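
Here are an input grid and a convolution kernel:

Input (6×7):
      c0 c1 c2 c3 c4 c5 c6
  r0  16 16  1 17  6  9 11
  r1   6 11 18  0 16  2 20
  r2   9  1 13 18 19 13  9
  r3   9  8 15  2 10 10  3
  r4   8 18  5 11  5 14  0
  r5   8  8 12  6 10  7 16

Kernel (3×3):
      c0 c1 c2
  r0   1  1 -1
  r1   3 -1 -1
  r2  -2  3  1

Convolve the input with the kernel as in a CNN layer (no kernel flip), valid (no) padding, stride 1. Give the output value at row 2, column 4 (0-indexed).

The receptive field on the input at this output position is [19 13 9 / 10 10 3 / 5 14 0]. Elementwise product with the kernel and sum: 19·1 + 13·1 + 9·-1 + 10·3 + 10·-1 + 3·-1 + 5·-2 + 14·3 + 0·1.

72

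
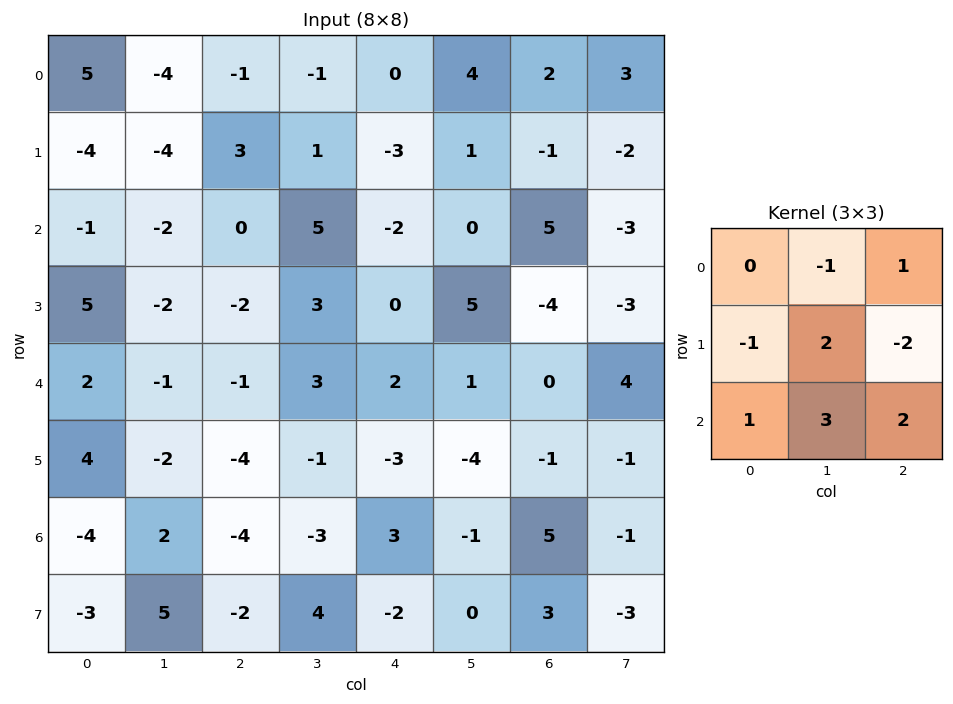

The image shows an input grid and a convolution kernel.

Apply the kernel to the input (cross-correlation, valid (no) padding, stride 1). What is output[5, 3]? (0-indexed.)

The receptive field on the input at this output position is [-1 -3 -4 / -3 3 -1 / 4 -2 0]. Elementwise product with the kernel and sum: -3·-1 + -4·1 + -3·-1 + 3·2 + -1·-2 + 4·1 + -2·3 + 0·2.

8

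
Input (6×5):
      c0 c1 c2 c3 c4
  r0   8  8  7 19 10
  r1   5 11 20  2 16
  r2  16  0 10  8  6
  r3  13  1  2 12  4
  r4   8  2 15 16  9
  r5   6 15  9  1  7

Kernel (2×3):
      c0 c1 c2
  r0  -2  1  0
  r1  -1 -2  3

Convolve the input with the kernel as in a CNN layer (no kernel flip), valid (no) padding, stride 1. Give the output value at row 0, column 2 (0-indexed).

29

The receptive field on the input at this output position is [7 19 10 / 20 2 16]. Elementwise product with the kernel and sum: 7·-2 + 19·1 + 20·-1 + 2·-2 + 16·3.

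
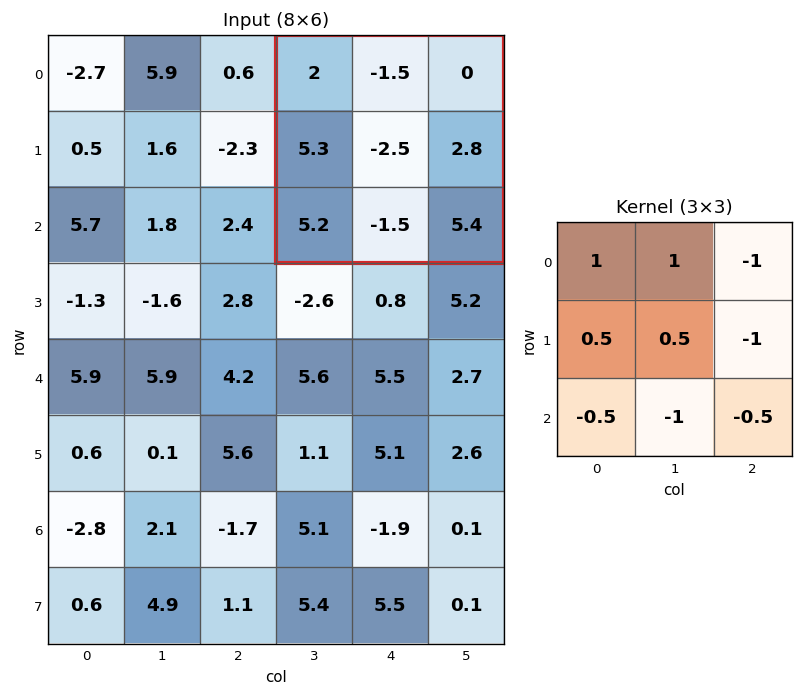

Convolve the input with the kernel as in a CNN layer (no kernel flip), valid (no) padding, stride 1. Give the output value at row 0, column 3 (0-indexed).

The receptive field on the input at this output position is [2 -1.5 0 / 5.3 -2.5 2.8 / 5.2 -1.5 5.4]. Elementwise product with the kernel and sum: 2·1 + -1.5·1 + 0·-1 + 5.3·0.5 + -2.5·0.5 + 2.8·-1 + 5.2·-0.5 + -1.5·-1 + 5.4·-0.5.

-4.7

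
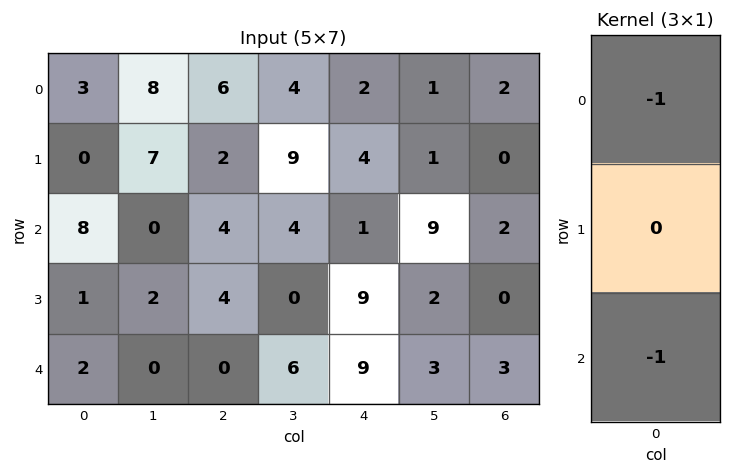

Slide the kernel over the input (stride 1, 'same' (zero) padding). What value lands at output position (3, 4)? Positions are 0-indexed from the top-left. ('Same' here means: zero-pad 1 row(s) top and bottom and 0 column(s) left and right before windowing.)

The receptive field on the zero-padded input at this output position is [1 / 9 / 9]. Elementwise product with the kernel and sum: 1·-1 + 9·-1.

-10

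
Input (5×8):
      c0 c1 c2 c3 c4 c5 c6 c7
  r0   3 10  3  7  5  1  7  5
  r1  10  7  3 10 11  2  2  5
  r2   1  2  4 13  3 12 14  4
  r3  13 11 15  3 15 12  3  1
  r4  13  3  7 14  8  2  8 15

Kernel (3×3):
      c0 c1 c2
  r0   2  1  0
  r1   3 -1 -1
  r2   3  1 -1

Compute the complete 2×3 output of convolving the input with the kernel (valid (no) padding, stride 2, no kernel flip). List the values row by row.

37 23 47
52 75 66

Output[0,0]: The receptive field on the input at this output position is [3 10 3 / 10 7 3 / 1 2 4]. Elementwise product with the kernel and sum: 3·2 + 10·1 + 10·3 + 7·-1 + 3·-1 + 1·3 + 2·1 + 4·-1.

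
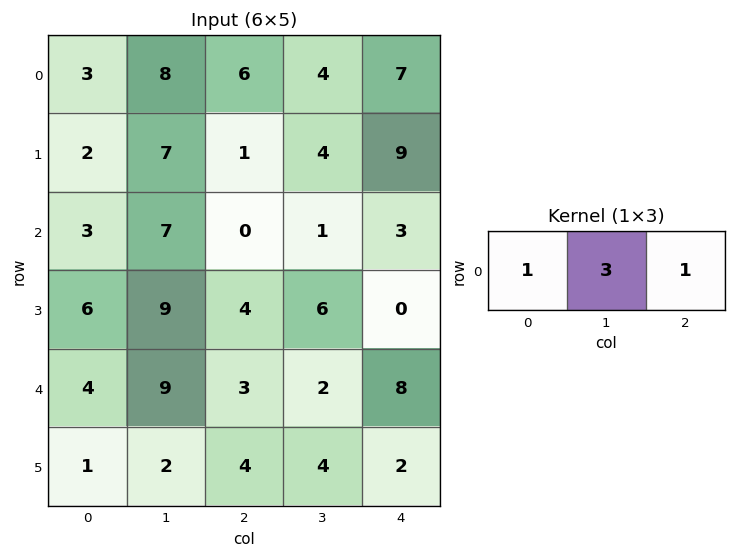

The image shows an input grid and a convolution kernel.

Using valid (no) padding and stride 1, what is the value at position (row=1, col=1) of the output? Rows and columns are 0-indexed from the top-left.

The receptive field on the input at this output position is [7 1 4]. Elementwise product with the kernel and sum: 7·1 + 1·3 + 4·1.

14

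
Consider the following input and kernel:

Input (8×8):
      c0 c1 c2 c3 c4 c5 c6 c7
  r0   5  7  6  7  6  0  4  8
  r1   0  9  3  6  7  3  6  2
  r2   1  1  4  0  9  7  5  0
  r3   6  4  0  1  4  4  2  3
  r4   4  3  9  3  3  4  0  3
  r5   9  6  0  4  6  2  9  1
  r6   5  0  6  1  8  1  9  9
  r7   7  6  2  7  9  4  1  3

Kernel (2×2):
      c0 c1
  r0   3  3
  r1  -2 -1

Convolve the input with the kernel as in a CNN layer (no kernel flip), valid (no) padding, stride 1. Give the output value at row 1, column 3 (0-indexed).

30

The receptive field on the input at this output position is [6 7 / 0 9]. Elementwise product with the kernel and sum: 6·3 + 7·3 + 0·-2 + 9·-1.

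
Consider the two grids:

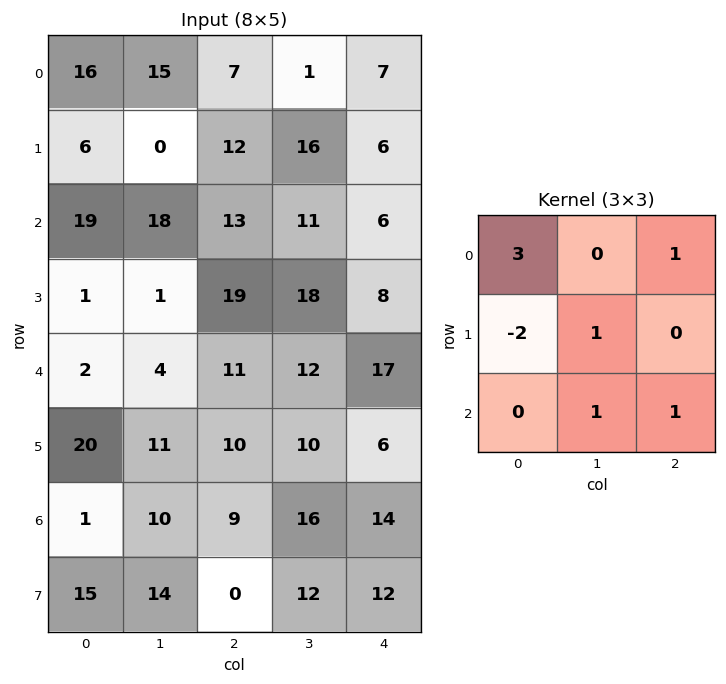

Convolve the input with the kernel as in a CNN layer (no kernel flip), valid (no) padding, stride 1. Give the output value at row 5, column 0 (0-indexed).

92

The receptive field on the input at this output position is [20 11 10 / 1 10 9 / 15 14 0]. Elementwise product with the kernel and sum: 20·3 + 10·1 + 1·-2 + 10·1 + 14·1 + 0·1.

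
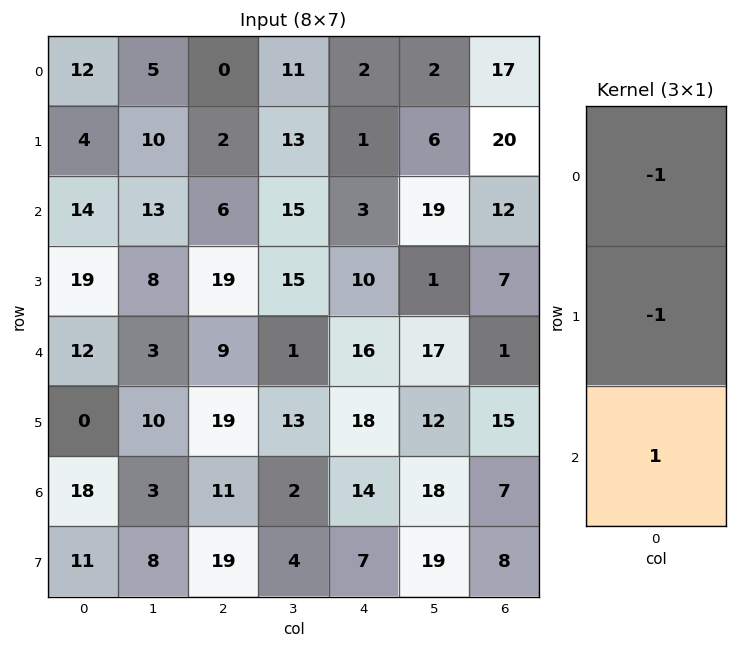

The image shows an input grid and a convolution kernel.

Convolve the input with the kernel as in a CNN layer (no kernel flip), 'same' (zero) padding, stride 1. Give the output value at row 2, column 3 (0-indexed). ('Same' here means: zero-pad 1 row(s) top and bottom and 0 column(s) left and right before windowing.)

-13

The receptive field on the zero-padded input at this output position is [13 / 15 / 15]. Elementwise product with the kernel and sum: 13·-1 + 15·-1 + 15·1.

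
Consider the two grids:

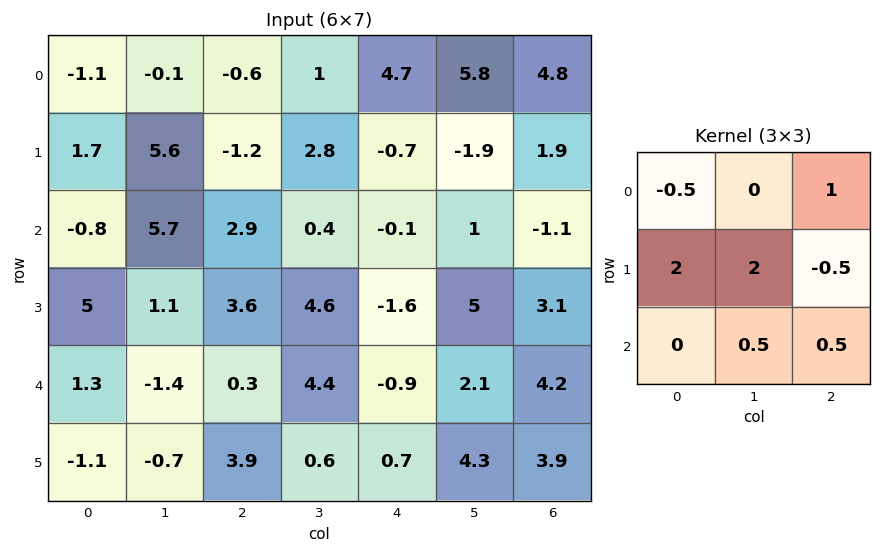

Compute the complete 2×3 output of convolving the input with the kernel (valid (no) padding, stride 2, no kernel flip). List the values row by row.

Output[0,0]: The receptive field on the input at this output position is [-1.1 -0.1 -0.6 / 1.7 5.6 -1.2 / -0.8 5.7 2.9]. Elementwise product with the kernel and sum: -1.1·-0.5 + -0.6·1 + 1.7·2 + 5.6·2 + -1.2·-0.5 + 5.7·0.5 + 2.9·0.5.
Output[0,1]: The receptive field on the input at this output position is [-0.6 1 4.7 / -1.2 2.8 -0.7 / 2.9 0.4 -0.1]. Elementwise product with the kernel and sum: -0.6·-0.5 + 4.7·1 + -1.2·2 + 2.8·2 + -0.7·-0.5 + 0.4·0.5 + -0.1·0.5.

19.45 8.7 -3.75
13.15 17.4 7.35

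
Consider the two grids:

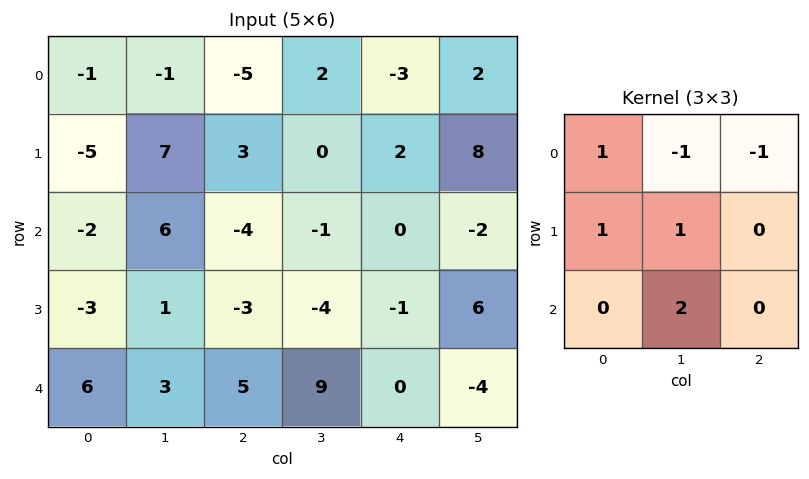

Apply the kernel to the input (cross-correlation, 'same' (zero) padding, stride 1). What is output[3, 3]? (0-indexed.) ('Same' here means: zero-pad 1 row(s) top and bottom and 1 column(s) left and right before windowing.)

8

The receptive field on the zero-padded input at this output position is [-4 -1 0 / -3 -4 -1 / 5 9 0]. Elementwise product with the kernel and sum: -4·1 + -1·-1 + 0·-1 + -3·1 + -4·1 + 9·2.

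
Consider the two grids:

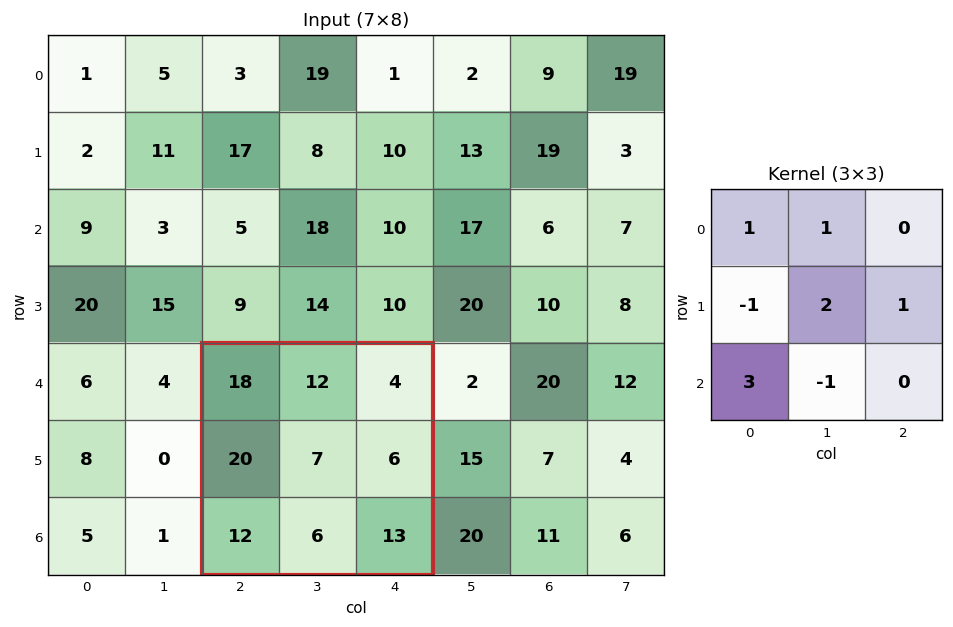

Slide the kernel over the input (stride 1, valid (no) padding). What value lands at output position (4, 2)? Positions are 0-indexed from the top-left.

The receptive field on the input at this output position is [18 12 4 / 20 7 6 / 12 6 13]. Elementwise product with the kernel and sum: 18·1 + 12·1 + 20·-1 + 7·2 + 6·1 + 12·3 + 6·-1.

60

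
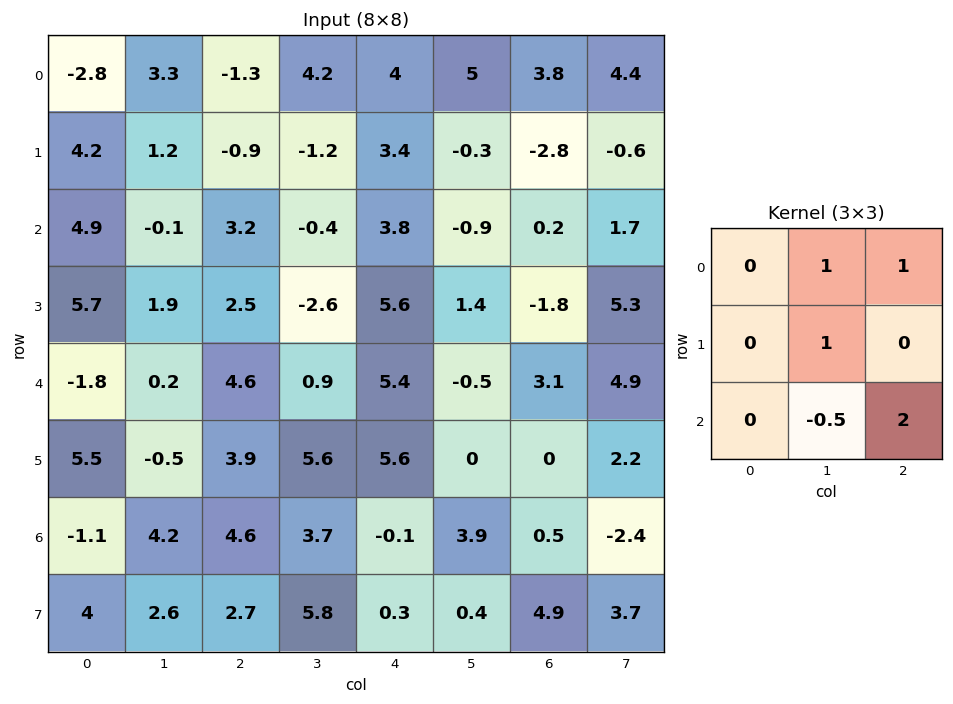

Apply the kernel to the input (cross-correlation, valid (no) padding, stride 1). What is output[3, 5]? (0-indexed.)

The receptive field on the input at this output position is [1.4 -1.8 5.3 / -0.5 3.1 4.9 / 0 0 2.2]. Elementwise product with the kernel and sum: -1.8·1 + 5.3·1 + 3.1·1 + 0·-0.5 + 2.2·2.

11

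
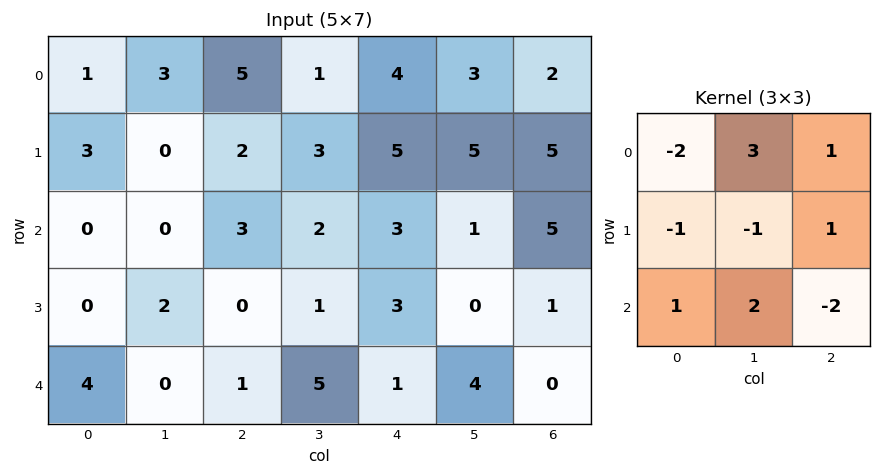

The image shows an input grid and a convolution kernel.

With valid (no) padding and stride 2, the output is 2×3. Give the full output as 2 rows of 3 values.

5 -2 -7
3 14 9

Output[0,0]: The receptive field on the input at this output position is [1 3 5 / 3 0 2 / 0 0 3]. Elementwise product with the kernel and sum: 1·-2 + 3·3 + 5·1 + 3·-1 + 0·-1 + 2·1 + 0·1 + 0·2 + 3·-2.
Output[0,1]: The receptive field on the input at this output position is [5 1 4 / 2 3 5 / 3 2 3]. Elementwise product with the kernel and sum: 5·-2 + 1·3 + 4·1 + 2·-1 + 3·-1 + 5·1 + 3·1 + 2·2 + 3·-2.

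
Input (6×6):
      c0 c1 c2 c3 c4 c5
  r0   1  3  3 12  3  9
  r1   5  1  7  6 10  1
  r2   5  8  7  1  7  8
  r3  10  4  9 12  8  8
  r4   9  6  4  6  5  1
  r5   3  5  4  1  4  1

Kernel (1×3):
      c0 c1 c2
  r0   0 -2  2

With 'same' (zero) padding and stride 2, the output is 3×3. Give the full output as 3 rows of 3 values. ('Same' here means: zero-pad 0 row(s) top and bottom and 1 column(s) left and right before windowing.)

4 18 12
6 -12 2
-6 4 -8

Output[0,0]: The receptive field on the zero-padded input at this output position is [0 1 3]. Elementwise product with the kernel and sum: 1·-2 + 3·2.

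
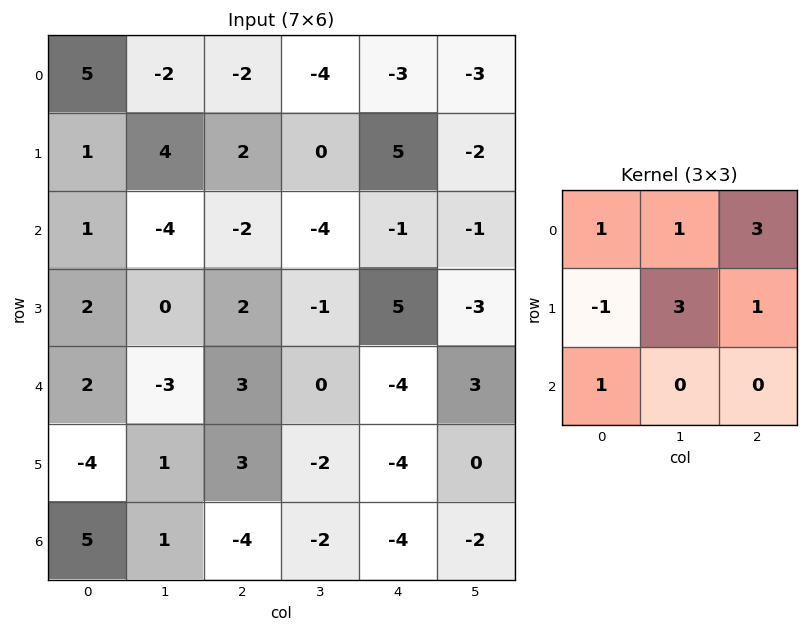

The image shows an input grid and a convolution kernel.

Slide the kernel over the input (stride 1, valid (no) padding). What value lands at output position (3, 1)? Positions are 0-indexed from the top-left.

The receptive field on the input at this output position is [0 2 -1 / -3 3 0 / 1 3 -2]. Elementwise product with the kernel and sum: 0·1 + 2·1 + -1·3 + -3·-1 + 3·3 + 0·1 + 1·1.

12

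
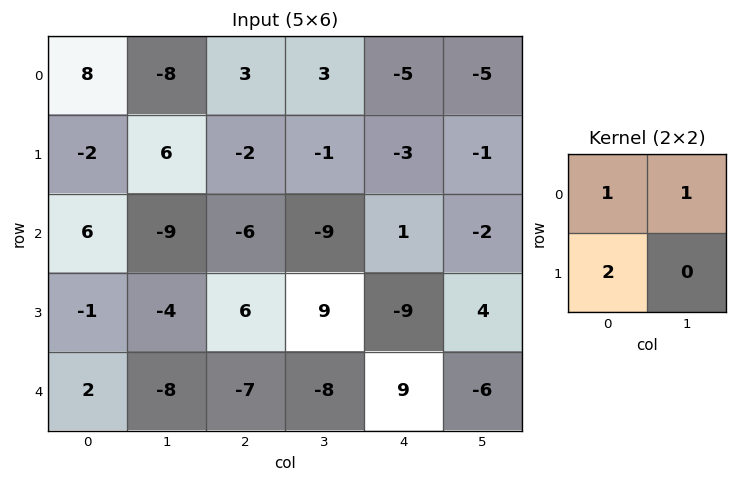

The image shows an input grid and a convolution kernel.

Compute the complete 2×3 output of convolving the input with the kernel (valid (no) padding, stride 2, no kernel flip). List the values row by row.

-4 2 -16
-5 -3 -19

Output[0,0]: The receptive field on the input at this output position is [8 -8 / -2 6]. Elementwise product with the kernel and sum: 8·1 + -8·1 + -2·2.
Output[0,1]: The receptive field on the input at this output position is [3 3 / -2 -1]. Elementwise product with the kernel and sum: 3·1 + 3·1 + -2·2.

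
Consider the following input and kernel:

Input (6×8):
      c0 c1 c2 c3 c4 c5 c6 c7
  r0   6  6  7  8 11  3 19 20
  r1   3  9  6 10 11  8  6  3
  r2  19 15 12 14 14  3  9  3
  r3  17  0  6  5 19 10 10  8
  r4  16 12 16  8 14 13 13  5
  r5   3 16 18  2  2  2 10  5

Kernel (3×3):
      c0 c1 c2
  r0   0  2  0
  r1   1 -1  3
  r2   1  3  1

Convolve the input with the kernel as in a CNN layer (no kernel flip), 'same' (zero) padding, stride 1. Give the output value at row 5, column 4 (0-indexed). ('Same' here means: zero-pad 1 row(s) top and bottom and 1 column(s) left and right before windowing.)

34

The receptive field on the zero-padded input at this output position is [8 14 13 / 2 2 2 / 0 0 0]. Elementwise product with the kernel and sum: 14·2 + 2·1 + 2·-1 + 2·3 + 0·1 + 0·3 + 0·1.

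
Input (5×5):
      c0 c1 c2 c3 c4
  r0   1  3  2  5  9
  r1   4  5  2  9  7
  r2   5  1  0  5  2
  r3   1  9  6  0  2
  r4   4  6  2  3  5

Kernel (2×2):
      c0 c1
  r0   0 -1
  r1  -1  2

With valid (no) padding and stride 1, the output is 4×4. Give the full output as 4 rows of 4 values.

Output[0,0]: The receptive field on the input at this output position is [1 3 / 4 5]. Elementwise product with the kernel and sum: 3·-1 + 4·-1 + 5·2.
Output[0,1]: The receptive field on the input at this output position is [3 2 / 5 2]. Elementwise product with the kernel and sum: 2·-1 + 5·-1 + 2·2.

3 -3 11 -4
-8 -3 1 -8
16 3 -11 2
-1 -8 4 5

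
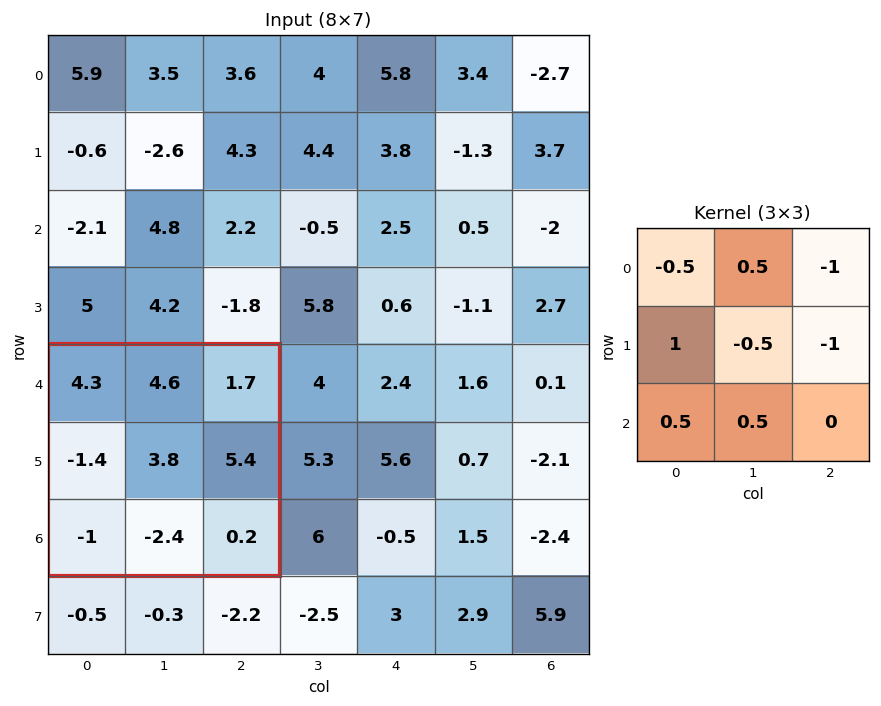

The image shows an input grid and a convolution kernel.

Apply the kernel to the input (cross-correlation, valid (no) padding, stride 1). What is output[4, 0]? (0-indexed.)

-11.95

The receptive field on the input at this output position is [4.3 4.6 1.7 / -1.4 3.8 5.4 / -1 -2.4 0.2]. Elementwise product with the kernel and sum: 4.3·-0.5 + 4.6·0.5 + 1.7·-1 + -1.4·1 + 3.8·-0.5 + 5.4·-1 + -1·0.5 + -2.4·0.5.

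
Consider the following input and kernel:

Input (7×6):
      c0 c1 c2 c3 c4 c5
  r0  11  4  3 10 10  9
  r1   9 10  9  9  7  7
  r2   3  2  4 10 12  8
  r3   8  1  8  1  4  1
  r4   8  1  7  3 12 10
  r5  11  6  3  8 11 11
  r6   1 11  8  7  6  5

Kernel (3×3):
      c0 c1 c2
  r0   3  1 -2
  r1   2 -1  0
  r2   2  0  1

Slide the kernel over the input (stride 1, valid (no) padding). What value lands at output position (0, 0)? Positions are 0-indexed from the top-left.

49

The receptive field on the input at this output position is [11 4 3 / 9 10 9 / 3 2 4]. Elementwise product with the kernel and sum: 11·3 + 4·1 + 3·-2 + 9·2 + 10·-1 + 3·2 + 4·1.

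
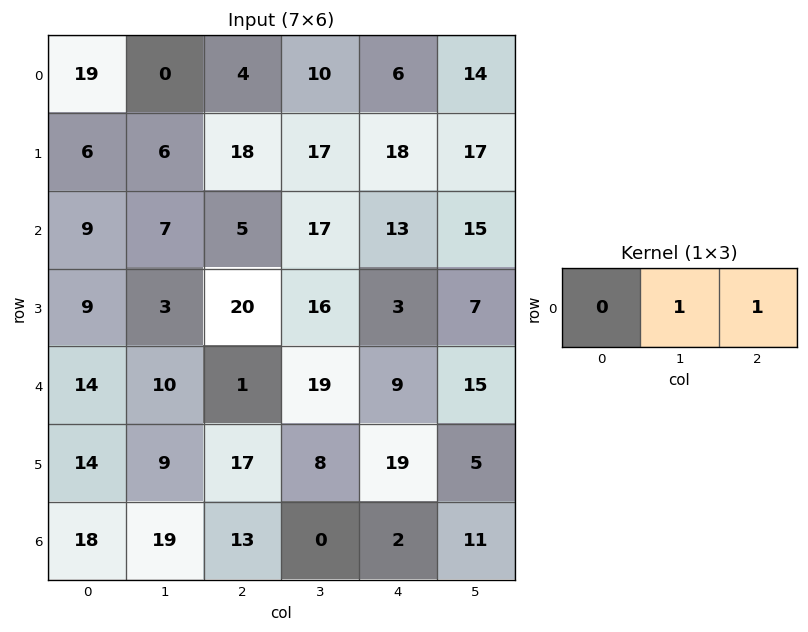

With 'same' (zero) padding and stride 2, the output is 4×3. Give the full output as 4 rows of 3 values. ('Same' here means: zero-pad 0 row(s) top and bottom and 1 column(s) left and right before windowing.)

19 14 20
16 22 28
24 20 24
37 13 13

Output[0,0]: The receptive field on the zero-padded input at this output position is [0 19 0]. Elementwise product with the kernel and sum: 19·1 + 0·1.
Output[0,1]: The receptive field on the zero-padded input at this output position is [0 4 10]. Elementwise product with the kernel and sum: 4·1 + 10·1.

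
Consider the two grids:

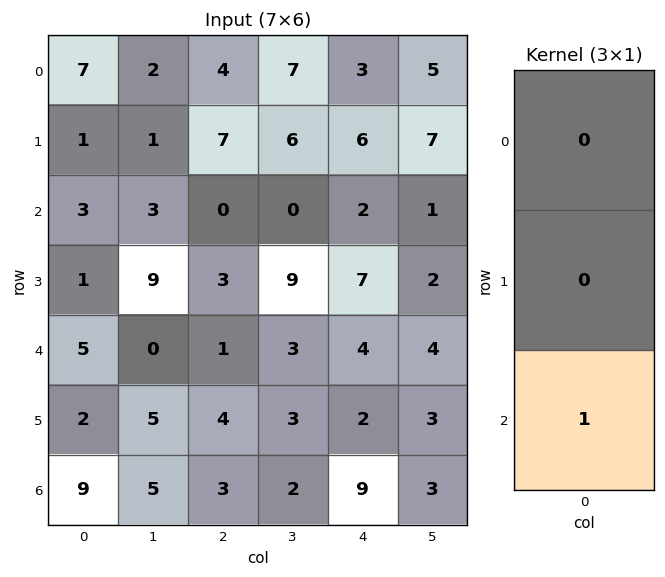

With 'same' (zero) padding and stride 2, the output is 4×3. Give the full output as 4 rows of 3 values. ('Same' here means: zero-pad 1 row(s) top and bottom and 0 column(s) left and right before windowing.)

1 7 6
1 3 7
2 4 2
0 0 0

Output[0,0]: The receptive field on the zero-padded input at this output position is [0 / 7 / 1]. Elementwise product with the kernel and sum: 1·1.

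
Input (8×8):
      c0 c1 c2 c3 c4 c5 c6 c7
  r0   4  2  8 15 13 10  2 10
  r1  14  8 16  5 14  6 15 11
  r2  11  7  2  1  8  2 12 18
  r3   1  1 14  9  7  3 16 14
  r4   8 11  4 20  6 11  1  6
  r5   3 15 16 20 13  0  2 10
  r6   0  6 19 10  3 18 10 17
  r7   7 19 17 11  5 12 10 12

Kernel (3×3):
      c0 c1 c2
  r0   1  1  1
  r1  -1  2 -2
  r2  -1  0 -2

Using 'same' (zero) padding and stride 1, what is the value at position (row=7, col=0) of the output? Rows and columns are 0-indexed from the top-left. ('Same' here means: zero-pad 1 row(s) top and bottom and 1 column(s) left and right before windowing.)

The receptive field on the zero-padded input at this output position is [0 0 6 / 0 7 19 / 0 0 0]. Elementwise product with the kernel and sum: 0·1 + 0·1 + 6·1 + 0·-1 + 7·2 + 19·-2 + 0·-1 + 0·-2.

-18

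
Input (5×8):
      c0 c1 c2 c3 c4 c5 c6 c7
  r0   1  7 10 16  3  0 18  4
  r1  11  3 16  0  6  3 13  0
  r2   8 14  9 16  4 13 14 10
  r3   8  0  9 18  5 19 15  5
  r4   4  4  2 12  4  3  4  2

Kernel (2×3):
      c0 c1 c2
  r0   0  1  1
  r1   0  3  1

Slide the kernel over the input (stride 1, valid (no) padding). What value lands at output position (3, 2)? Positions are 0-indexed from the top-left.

The receptive field on the input at this output position is [9 18 5 / 2 12 4]. Elementwise product with the kernel and sum: 18·1 + 5·1 + 12·3 + 4·1.

63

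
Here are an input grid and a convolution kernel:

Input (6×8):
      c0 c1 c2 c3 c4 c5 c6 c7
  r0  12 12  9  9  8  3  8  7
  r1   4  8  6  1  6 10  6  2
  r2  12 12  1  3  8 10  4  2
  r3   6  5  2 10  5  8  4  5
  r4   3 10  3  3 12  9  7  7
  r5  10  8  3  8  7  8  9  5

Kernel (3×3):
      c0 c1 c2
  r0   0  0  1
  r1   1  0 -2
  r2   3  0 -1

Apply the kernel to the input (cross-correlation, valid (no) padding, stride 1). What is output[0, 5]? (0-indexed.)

The receptive field on the input at this output position is [3 8 7 / 10 6 2 / 10 4 2]. Elementwise product with the kernel and sum: 7·1 + 10·1 + 2·-2 + 10·3 + 2·-1.

41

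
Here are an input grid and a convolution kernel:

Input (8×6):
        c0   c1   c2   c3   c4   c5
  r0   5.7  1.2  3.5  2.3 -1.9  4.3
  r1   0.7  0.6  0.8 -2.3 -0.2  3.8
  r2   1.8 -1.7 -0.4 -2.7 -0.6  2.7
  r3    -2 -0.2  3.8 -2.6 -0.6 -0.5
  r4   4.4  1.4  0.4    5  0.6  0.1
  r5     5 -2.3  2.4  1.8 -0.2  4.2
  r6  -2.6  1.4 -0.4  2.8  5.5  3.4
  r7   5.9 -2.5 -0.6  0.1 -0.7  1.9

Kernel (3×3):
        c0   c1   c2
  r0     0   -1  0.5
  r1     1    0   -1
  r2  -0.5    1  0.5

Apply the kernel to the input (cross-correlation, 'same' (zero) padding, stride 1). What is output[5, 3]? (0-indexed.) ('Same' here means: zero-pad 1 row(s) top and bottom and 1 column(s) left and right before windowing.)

3.65

The receptive field on the zero-padded input at this output position is [0.4 5 0.6 / 2.4 1.8 -0.2 / -0.4 2.8 5.5]. Elementwise product with the kernel and sum: 5·-1 + 0.6·0.5 + 2.4·1 + -0.2·-1 + -0.4·-0.5 + 2.8·1 + 5.5·0.5.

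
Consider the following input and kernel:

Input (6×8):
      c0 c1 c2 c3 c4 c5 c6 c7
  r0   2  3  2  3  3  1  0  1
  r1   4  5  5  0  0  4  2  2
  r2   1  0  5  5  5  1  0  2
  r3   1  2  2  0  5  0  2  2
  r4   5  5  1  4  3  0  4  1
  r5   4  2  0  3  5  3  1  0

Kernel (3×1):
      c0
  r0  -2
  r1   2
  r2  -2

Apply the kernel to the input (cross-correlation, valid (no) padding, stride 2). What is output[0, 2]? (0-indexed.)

The receptive field on the input at this output position is [3 / 0 / 5]. Elementwise product with the kernel and sum: 3·-2 + 0·2 + 5·-2.

-16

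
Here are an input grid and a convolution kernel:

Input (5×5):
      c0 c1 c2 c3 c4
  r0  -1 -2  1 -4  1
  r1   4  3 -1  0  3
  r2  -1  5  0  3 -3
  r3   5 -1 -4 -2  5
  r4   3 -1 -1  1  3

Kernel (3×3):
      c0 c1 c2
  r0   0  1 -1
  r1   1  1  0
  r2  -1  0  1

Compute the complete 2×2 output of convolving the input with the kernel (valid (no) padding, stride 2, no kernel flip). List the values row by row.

5 -9
5 4

Output[0,0]: The receptive field on the input at this output position is [-1 -2 1 / 4 3 -1 / -1 5 0]. Elementwise product with the kernel and sum: -2·1 + 1·-1 + 4·1 + 3·1 + -1·-1 + 0·1.
Output[0,1]: The receptive field on the input at this output position is [1 -4 1 / -1 0 3 / 0 3 -3]. Elementwise product with the kernel and sum: -4·1 + 1·-1 + -1·1 + 0·1 + 0·-1 + -3·1.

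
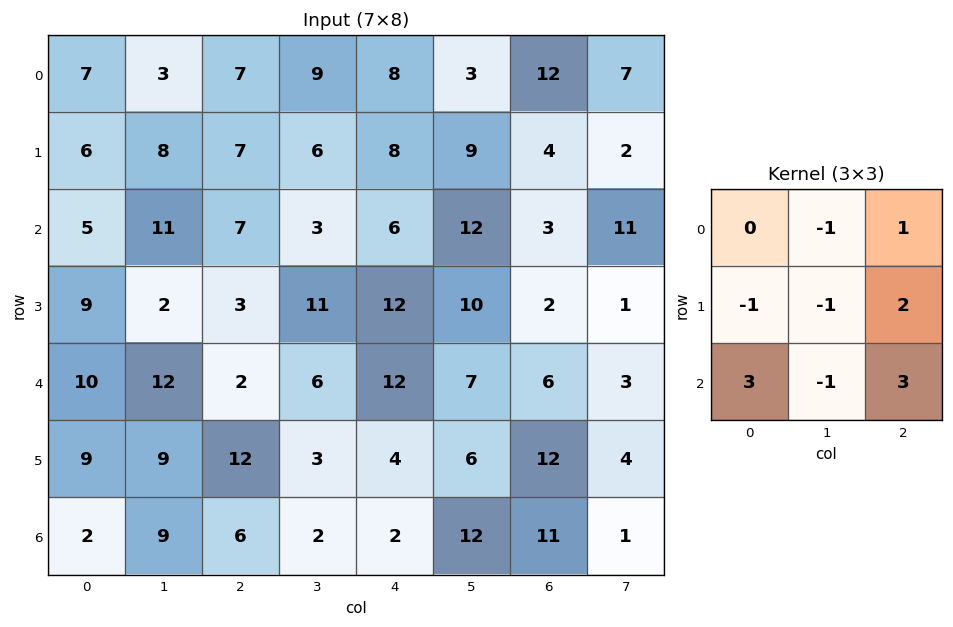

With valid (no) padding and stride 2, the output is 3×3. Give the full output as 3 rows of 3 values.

29 38 15
15 49 20
11 21 40

Output[0,0]: The receptive field on the input at this output position is [7 3 7 / 6 8 7 / 5 11 7]. Elementwise product with the kernel and sum: 3·-1 + 7·1 + 6·-1 + 8·-1 + 7·2 + 5·3 + 11·-1 + 7·3.
Output[0,1]: The receptive field on the input at this output position is [7 9 8 / 7 6 8 / 7 3 6]. Elementwise product with the kernel and sum: 9·-1 + 8·1 + 7·-1 + 6·-1 + 8·2 + 7·3 + 3·-1 + 6·3.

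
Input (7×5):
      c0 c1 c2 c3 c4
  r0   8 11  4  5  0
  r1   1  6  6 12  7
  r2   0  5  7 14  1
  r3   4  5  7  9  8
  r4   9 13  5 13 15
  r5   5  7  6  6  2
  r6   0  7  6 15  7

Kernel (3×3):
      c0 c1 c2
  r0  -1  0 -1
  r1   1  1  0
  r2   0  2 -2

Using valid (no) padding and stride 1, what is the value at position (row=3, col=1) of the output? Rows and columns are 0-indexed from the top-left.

4

The receptive field on the input at this output position is [5 7 9 / 13 5 13 / 7 6 6]. Elementwise product with the kernel and sum: 5·-1 + 9·-1 + 13·1 + 5·1 + 6·2 + 6·-2.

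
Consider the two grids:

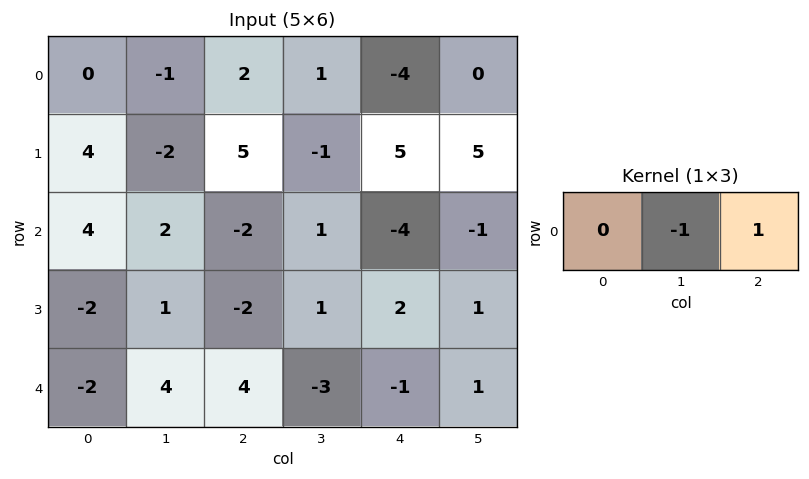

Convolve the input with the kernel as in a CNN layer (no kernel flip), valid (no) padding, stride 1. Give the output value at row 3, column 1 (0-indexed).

3

The receptive field on the input at this output position is [1 -2 1]. Elementwise product with the kernel and sum: -2·-1 + 1·1.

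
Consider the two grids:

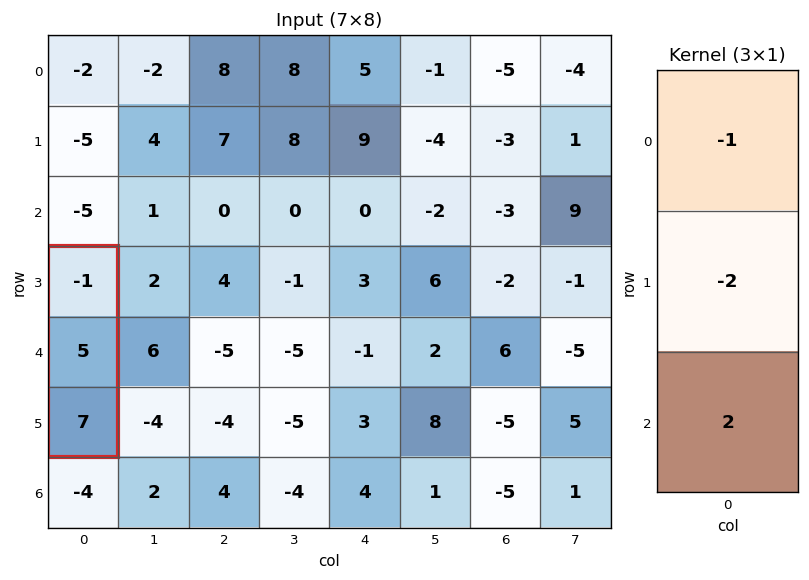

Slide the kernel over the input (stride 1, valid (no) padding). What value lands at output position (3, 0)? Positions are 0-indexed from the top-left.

5

The receptive field on the input at this output position is [-1 / 5 / 7]. Elementwise product with the kernel and sum: -1·-1 + 5·-2 + 7·2.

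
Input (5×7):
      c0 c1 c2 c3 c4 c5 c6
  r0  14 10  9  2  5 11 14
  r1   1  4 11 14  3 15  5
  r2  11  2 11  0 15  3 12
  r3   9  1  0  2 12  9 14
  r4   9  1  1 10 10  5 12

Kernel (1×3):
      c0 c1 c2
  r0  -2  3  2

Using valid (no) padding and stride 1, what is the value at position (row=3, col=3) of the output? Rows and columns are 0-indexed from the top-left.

The receptive field on the input at this output position is [2 12 9]. Elementwise product with the kernel and sum: 2·-2 + 12·3 + 9·2.

50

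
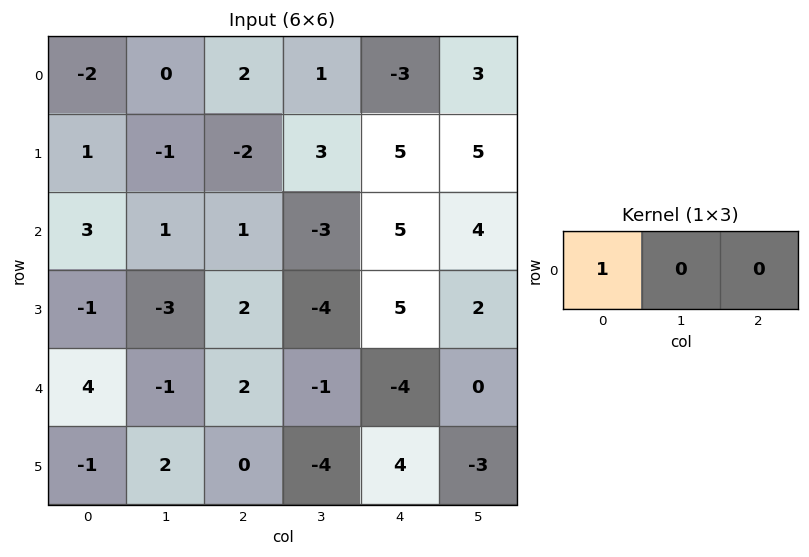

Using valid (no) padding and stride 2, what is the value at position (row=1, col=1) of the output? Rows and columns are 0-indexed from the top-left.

1

The receptive field on the input at this output position is [1 -3 5]. Elementwise product with the kernel and sum: 1·1.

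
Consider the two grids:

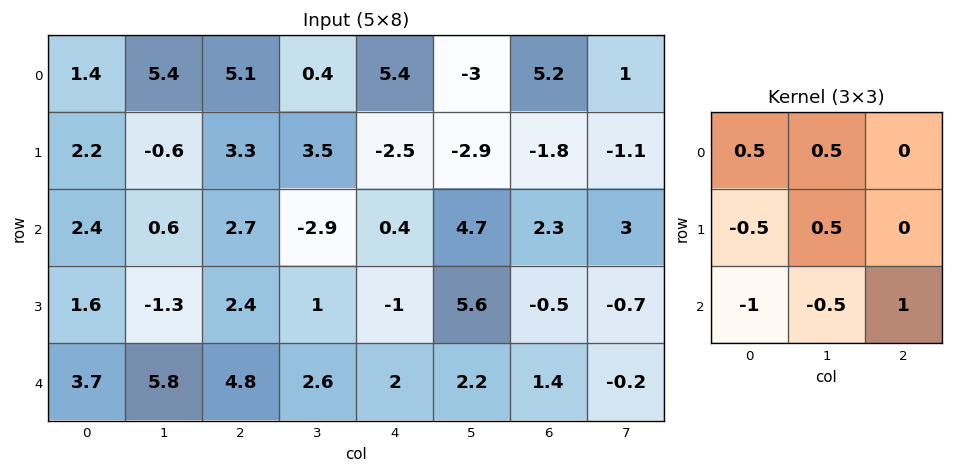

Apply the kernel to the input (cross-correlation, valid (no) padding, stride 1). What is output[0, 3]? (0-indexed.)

The receptive field on the input at this output position is [0.4 5.4 -3 / 3.5 -2.5 -2.9 / -2.9 0.4 4.7]. Elementwise product with the kernel and sum: 0.4·0.5 + 5.4·0.5 + 3.5·-0.5 + -2.5·0.5 + -2.9·-1 + 0.4·-0.5 + 4.7·1.

7.3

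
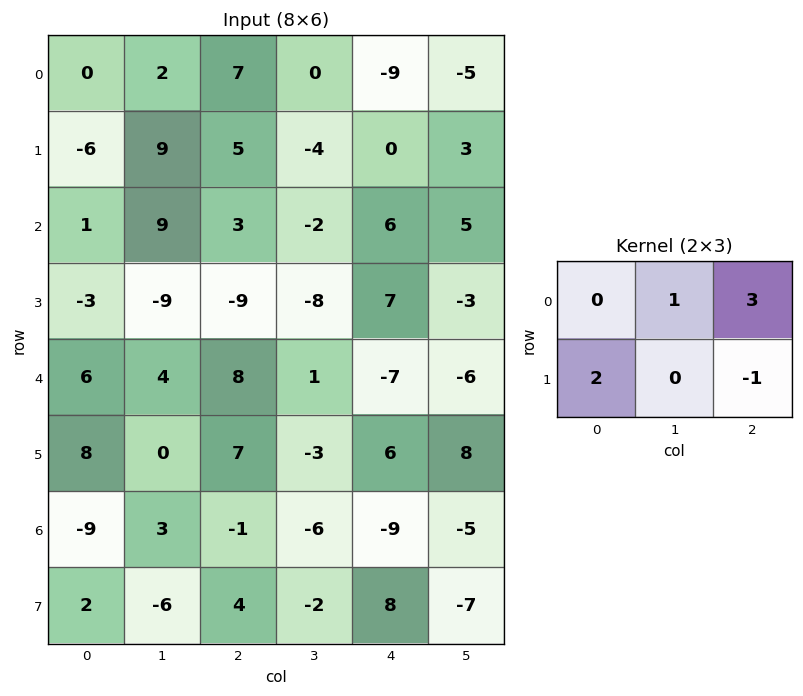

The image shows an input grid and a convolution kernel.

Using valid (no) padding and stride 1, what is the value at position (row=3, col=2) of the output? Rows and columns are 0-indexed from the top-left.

36

The receptive field on the input at this output position is [-9 -8 7 / 8 1 -7]. Elementwise product with the kernel and sum: -8·1 + 7·3 + 8·2 + -7·-1.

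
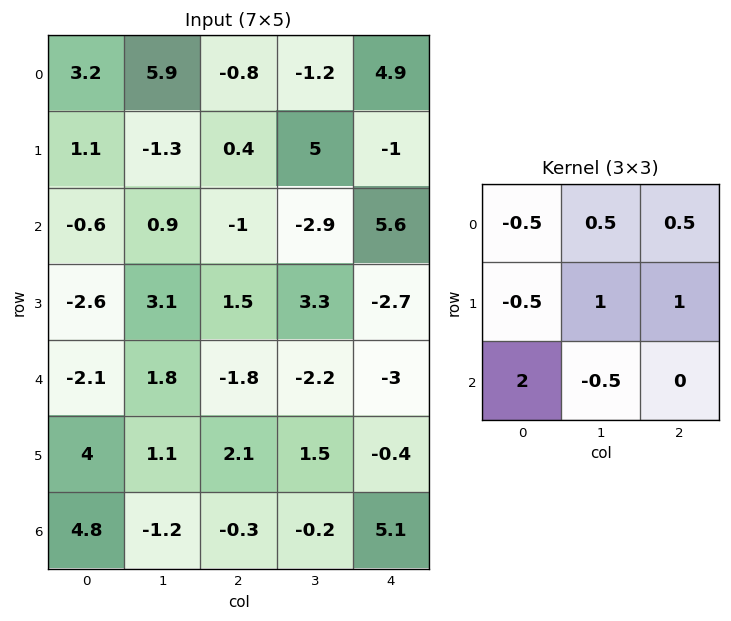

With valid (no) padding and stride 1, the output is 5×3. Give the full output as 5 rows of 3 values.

Output[0,0]: The receptive field on the input at this output position is [3.2 5.9 -0.8 / 1.1 -1.3 0.4 / -0.6 0.9 -1]. Elementwise product with the kernel and sum: 3.2·-0.5 + 5.9·0.5 + -0.8·0.5 + 1.1·-0.5 + -1.3·1 + 0.4·1 + -0.6·2 + 0.9·-0.5.

-2.15 4.4 5.5
-7.55 4.45 6.35
1.05 5.35 -0.8
12.1 -2.9 -1.3
12.45 -2.1 -2.15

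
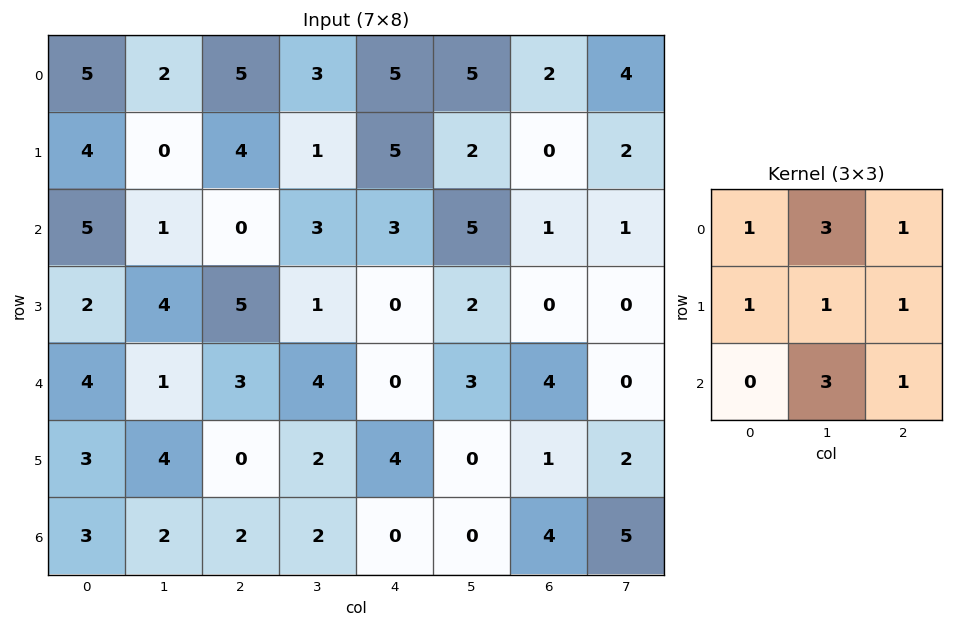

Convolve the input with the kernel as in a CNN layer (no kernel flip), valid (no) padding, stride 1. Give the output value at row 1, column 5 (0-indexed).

11

The receptive field on the input at this output position is [2 0 2 / 5 1 1 / 2 0 0]. Elementwise product with the kernel and sum: 2·1 + 0·3 + 2·1 + 5·1 + 1·1 + 1·1 + 0·3 + 0·1.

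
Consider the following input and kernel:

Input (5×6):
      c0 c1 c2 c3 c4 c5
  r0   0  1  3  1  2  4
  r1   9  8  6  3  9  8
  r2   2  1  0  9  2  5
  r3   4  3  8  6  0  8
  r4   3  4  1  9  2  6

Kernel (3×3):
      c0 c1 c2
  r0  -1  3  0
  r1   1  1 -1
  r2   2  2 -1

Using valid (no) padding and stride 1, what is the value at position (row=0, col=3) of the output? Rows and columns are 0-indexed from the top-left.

The receptive field on the input at this output position is [1 2 4 / 3 9 8 / 9 2 5]. Elementwise product with the kernel and sum: 1·-1 + 2·3 + 3·1 + 9·1 + 8·-1 + 9·2 + 2·2 + 5·-1.

26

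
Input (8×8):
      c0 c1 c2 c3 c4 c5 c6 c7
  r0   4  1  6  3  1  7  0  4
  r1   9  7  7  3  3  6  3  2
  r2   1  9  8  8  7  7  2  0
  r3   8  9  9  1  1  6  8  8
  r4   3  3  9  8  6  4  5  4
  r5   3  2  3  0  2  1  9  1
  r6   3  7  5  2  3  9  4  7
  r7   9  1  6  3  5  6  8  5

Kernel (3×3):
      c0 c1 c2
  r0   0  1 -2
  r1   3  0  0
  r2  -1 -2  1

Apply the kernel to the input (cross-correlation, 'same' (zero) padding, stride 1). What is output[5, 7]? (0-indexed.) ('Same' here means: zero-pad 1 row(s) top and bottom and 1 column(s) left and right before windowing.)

13

The receptive field on the zero-padded input at this output position is [5 4 0 / 9 1 0 / 4 7 0]. Elementwise product with the kernel and sum: 4·1 + 0·-2 + 9·3 + 4·-1 + 7·-2 + 0·1.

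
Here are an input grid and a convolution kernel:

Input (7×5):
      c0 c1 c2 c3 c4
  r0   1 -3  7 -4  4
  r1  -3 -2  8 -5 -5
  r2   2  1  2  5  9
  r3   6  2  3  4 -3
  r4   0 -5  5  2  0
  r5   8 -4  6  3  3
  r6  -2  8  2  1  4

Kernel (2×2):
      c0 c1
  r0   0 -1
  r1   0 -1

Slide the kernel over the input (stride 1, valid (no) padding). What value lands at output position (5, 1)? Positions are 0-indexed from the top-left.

-8

The receptive field on the input at this output position is [-4 6 / 8 2]. Elementwise product with the kernel and sum: 6·-1 + 2·-1.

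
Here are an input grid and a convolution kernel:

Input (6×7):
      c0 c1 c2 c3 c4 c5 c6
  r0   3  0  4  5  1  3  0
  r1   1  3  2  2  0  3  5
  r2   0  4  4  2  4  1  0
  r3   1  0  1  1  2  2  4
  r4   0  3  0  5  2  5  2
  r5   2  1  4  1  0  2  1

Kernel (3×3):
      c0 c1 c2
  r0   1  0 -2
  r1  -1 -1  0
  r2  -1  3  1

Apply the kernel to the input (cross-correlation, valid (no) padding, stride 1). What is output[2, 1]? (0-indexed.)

1

The receptive field on the input at this output position is [4 4 2 / 0 1 1 / 3 0 5]. Elementwise product with the kernel and sum: 4·1 + 2·-2 + 0·-1 + 1·-1 + 3·-1 + 0·3 + 5·1.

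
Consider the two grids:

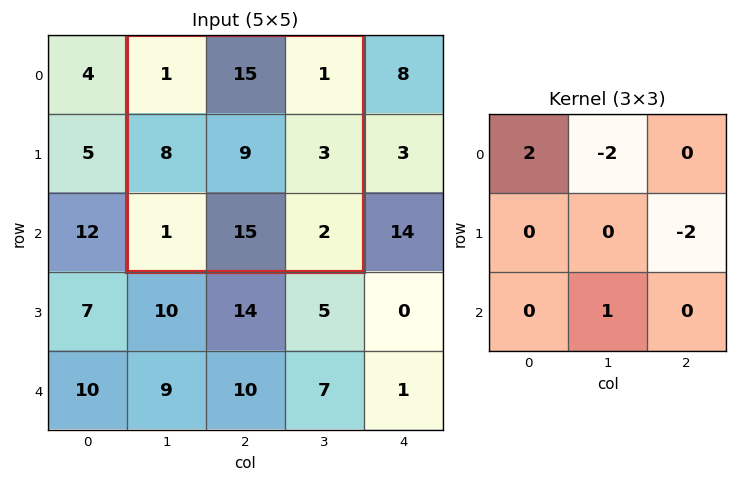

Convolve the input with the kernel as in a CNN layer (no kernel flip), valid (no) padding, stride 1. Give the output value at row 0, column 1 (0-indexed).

The receptive field on the input at this output position is [1 15 1 / 8 9 3 / 1 15 2]. Elementwise product with the kernel and sum: 1·2 + 15·-2 + 3·-2 + 15·1.

-19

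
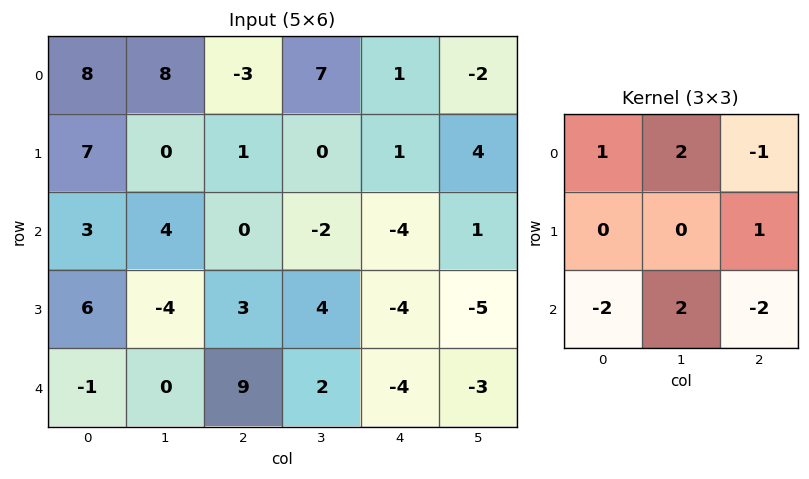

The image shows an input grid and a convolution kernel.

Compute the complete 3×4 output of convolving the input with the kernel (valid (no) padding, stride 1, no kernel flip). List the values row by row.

Output[0,0]: The receptive field on the input at this output position is [8 8 -3 / 7 0 1 / 3 4 0]. Elementwise product with the kernel and sum: 8·1 + 8·2 + -3·-1 + 1·1 + 3·-2 + 4·2 + 0·-2.

30 -9 15 9
-20 6 6 -7
-2 24 -10 -22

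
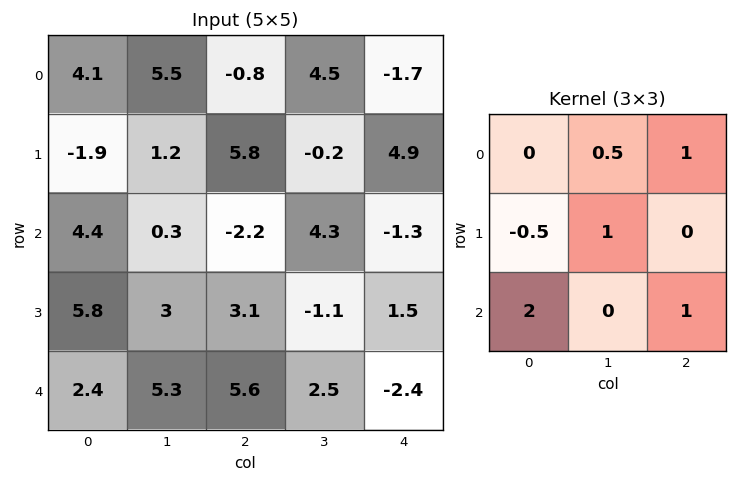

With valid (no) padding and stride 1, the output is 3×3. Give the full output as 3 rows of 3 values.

Output[0,0]: The receptive field on the input at this output position is [4.1 5.5 -0.8 / -1.9 1.2 5.8 / 4.4 0.3 -2.2]. Elementwise product with the kernel and sum: 5.5·0.5 + -0.8·1 + -1.9·-0.5 + 1.2·1 + 4.4·2 + -2.2·1.

10.7 14.2 -8.25
19.2 5.25 17.9
8.45 17.9 7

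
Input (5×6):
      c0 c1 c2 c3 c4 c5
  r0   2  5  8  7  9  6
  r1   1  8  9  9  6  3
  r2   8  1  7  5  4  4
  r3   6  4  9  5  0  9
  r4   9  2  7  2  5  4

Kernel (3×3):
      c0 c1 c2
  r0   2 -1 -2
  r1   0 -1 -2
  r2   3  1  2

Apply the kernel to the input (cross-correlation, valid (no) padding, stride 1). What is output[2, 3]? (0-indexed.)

-1

The receptive field on the input at this output position is [5 4 4 / 5 0 9 / 2 5 4]. Elementwise product with the kernel and sum: 5·2 + 4·-1 + 4·-2 + 0·-1 + 9·-2 + 2·3 + 5·1 + 4·2.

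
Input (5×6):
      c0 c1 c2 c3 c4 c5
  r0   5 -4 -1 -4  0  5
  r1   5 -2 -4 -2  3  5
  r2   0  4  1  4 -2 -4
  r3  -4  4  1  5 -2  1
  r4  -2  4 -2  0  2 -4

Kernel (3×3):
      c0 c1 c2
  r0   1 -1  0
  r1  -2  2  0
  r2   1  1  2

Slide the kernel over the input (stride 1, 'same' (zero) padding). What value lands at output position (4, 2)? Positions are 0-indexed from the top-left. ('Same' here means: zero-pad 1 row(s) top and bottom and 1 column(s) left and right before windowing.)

The receptive field on the zero-padded input at this output position is [4 1 5 / 4 -2 0 / 0 0 0]. Elementwise product with the kernel and sum: 4·1 + 1·-1 + 4·-2 + -2·2 + 0·1 + 0·1 + 0·2.

-9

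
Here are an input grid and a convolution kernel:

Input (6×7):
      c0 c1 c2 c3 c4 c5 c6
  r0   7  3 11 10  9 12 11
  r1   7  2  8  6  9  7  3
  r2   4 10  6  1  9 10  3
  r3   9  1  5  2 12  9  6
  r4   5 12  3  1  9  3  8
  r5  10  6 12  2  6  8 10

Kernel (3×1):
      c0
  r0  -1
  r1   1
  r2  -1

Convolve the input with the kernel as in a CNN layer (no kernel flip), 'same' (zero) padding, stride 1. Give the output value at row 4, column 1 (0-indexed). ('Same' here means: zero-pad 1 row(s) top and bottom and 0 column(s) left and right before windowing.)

5

The receptive field on the zero-padded input at this output position is [1 / 12 / 6]. Elementwise product with the kernel and sum: 1·-1 + 12·1 + 6·-1.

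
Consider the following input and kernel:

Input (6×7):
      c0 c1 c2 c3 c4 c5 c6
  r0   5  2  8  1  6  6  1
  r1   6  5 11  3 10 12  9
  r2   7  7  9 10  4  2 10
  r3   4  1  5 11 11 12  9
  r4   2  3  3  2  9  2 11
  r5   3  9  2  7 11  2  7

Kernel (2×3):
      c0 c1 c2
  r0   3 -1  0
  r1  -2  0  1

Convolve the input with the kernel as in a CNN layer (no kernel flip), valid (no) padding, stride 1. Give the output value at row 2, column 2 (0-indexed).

The receptive field on the input at this output position is [9 10 4 / 5 11 11]. Elementwise product with the kernel and sum: 9·3 + 10·-1 + 5·-2 + 11·1.

18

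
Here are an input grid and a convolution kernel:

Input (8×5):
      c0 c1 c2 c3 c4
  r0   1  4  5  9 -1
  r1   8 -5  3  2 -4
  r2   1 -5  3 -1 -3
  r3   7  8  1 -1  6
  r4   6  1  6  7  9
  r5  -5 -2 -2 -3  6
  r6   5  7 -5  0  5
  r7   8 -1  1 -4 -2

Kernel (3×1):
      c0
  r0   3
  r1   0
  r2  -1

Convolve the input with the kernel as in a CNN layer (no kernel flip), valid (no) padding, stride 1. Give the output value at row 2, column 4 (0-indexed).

-18

The receptive field on the input at this output position is [-3 / 6 / 9]. Elementwise product with the kernel and sum: -3·3 + 9·-1.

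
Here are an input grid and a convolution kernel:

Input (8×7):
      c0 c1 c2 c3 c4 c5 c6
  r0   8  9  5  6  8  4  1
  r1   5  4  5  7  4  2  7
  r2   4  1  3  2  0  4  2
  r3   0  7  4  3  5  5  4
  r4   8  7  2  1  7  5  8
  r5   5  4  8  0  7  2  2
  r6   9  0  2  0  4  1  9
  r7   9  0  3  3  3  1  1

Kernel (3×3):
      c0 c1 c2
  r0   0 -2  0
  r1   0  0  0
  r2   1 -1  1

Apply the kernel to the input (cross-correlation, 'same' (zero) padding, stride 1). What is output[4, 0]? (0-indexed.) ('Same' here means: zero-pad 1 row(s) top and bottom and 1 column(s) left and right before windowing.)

The receptive field on the zero-padded input at this output position is [0 0 7 / 0 8 7 / 0 5 4]. Elementwise product with the kernel and sum: 0·-2 + 0·1 + 5·-1 + 4·1.

-1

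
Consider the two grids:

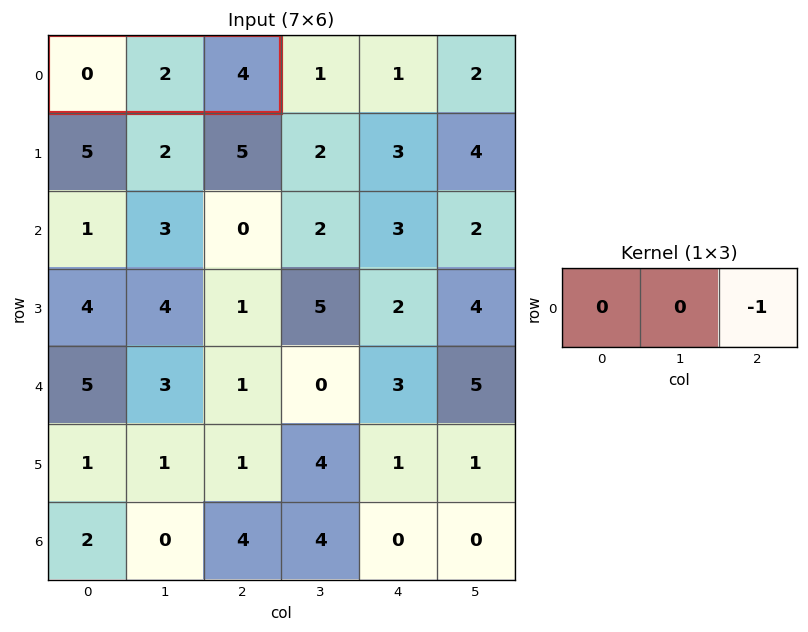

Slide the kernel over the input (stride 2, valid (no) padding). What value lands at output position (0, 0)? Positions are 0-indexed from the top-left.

-4

The receptive field on the input at this output position is [0 2 4]. Elementwise product with the kernel and sum: 4·-1.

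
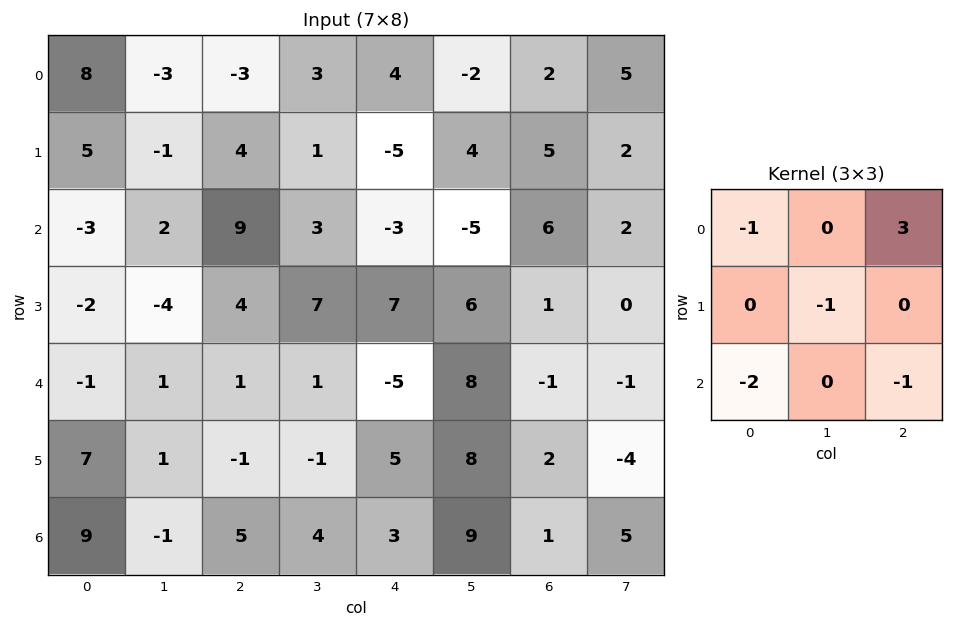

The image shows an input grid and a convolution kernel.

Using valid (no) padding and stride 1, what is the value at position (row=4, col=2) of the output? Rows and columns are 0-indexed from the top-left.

The receptive field on the input at this output position is [1 1 -5 / -1 -1 5 / 5 4 3]. Elementwise product with the kernel and sum: 1·-1 + -5·3 + -1·-1 + 5·-2 + 3·-1.

-28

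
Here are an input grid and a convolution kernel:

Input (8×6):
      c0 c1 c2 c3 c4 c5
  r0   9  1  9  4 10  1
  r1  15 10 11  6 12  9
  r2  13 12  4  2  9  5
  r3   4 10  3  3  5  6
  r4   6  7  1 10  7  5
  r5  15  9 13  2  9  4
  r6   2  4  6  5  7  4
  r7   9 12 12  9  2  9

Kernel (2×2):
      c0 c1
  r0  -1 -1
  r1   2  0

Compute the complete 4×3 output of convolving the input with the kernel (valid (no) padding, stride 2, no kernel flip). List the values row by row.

Output[0,0]: The receptive field on the input at this output position is [9 1 / 15 10]. Elementwise product with the kernel and sum: 9·-1 + 1·-1 + 15·2.

20 9 13
-17 0 -4
17 15 6
12 13 -7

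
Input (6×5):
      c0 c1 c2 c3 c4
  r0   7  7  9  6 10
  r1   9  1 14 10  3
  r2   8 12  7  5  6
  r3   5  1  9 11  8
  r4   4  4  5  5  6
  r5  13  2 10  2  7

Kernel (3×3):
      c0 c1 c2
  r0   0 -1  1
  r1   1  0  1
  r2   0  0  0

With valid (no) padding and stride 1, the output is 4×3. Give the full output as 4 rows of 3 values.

Output[0,0]: The receptive field on the input at this output position is [7 7 9 / 9 1 14 / 8 12 7]. Elementwise product with the kernel and sum: 7·-1 + 9·1 + 9·1 + 14·1.

25 8 21
28 13 6
9 10 18
17 11 8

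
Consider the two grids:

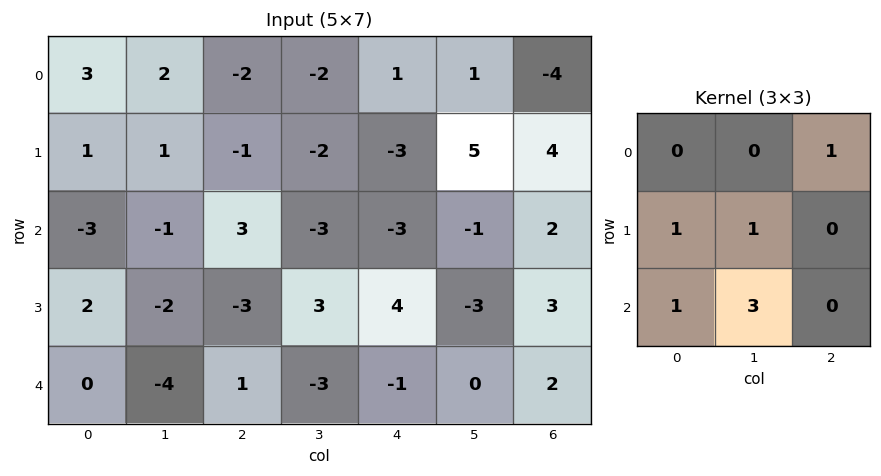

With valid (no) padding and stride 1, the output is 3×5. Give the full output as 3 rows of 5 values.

Output[0,0]: The receptive field on the input at this output position is [3 2 -2 / 1 1 -1 / -3 -1 3]. Elementwise product with the kernel and sum: -2·1 + 1·1 + 1·1 + -3·1 + -1·3.
Output[0,1]: The receptive field on the input at this output position is [2 -2 -2 / 1 -1 -2 / -1 3 -3]. Elementwise product with the kernel and sum: -2·1 + 1·1 + -1·1 + -1·1 + 3·3.

-6 6 -8 -16 -8
-9 -11 3 14 -5
-9 -9 -11 0 2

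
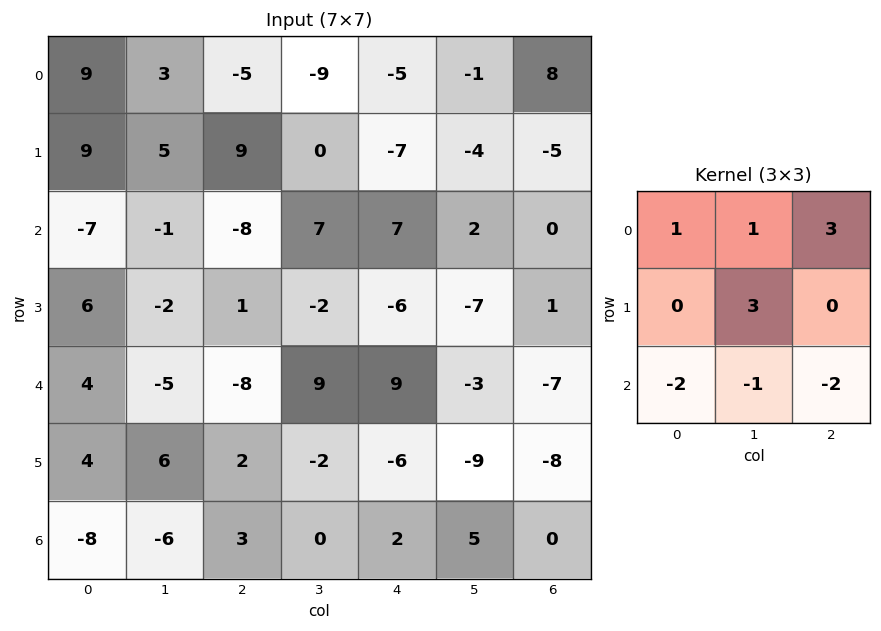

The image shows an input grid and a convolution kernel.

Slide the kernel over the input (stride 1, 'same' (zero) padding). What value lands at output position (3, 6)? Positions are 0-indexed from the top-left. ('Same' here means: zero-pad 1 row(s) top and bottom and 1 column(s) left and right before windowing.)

18

The receptive field on the zero-padded input at this output position is [2 0 0 / -7 1 0 / -3 -7 0]. Elementwise product with the kernel and sum: 2·1 + 0·1 + 0·3 + 1·3 + -3·-2 + -7·-1 + 0·-2.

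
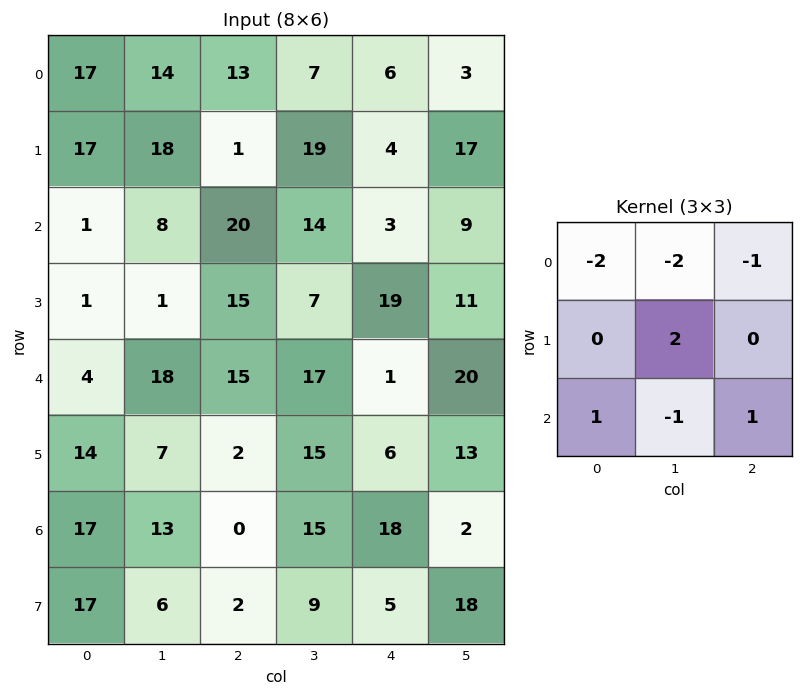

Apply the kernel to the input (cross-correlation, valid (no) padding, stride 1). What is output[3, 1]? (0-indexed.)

11

The receptive field on the input at this output position is [1 15 7 / 18 15 17 / 7 2 15]. Elementwise product with the kernel and sum: 1·-2 + 15·-2 + 7·-1 + 15·2 + 7·1 + 2·-1 + 15·1.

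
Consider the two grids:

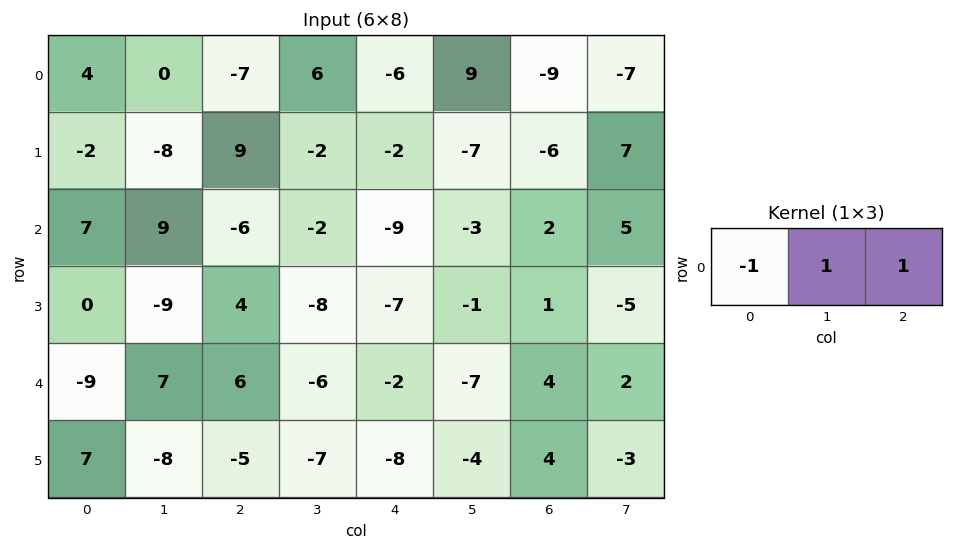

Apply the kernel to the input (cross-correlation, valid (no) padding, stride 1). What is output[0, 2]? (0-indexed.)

The receptive field on the input at this output position is [-7 6 -6]. Elementwise product with the kernel and sum: -7·-1 + 6·1 + -6·1.

7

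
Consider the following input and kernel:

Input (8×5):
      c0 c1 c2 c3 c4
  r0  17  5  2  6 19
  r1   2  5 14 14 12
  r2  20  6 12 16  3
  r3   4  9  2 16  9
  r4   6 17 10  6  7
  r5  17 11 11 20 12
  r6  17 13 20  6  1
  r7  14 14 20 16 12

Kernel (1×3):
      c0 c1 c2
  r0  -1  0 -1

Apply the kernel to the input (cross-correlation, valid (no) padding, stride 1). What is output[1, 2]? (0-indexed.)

-26

The receptive field on the input at this output position is [14 14 12]. Elementwise product with the kernel and sum: 14·-1 + 12·-1.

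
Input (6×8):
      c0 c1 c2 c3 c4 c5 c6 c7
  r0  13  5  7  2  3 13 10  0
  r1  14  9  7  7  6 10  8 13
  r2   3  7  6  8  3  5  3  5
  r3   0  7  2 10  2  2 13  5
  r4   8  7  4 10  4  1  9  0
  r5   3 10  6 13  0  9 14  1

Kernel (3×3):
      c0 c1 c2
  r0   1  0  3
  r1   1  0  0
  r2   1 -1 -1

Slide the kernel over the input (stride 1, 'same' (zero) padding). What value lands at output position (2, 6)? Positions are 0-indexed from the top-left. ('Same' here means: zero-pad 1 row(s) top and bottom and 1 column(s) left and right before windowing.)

The receptive field on the zero-padded input at this output position is [10 8 13 / 5 3 5 / 2 13 5]. Elementwise product with the kernel and sum: 10·1 + 13·3 + 5·1 + 2·1 + 13·-1 + 5·-1.

38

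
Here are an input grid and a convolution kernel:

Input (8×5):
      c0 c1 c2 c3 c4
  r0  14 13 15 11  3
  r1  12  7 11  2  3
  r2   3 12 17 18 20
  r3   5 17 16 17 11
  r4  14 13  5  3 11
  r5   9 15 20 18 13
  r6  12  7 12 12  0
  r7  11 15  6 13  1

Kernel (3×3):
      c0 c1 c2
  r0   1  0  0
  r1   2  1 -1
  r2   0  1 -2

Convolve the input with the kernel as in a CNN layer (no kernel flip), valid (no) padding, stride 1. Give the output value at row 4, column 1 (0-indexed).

The receptive field on the input at this output position is [13 5 3 / 15 20 18 / 7 12 12]. Elementwise product with the kernel and sum: 13·1 + 15·2 + 20·1 + 18·-1 + 12·1 + 12·-2.

33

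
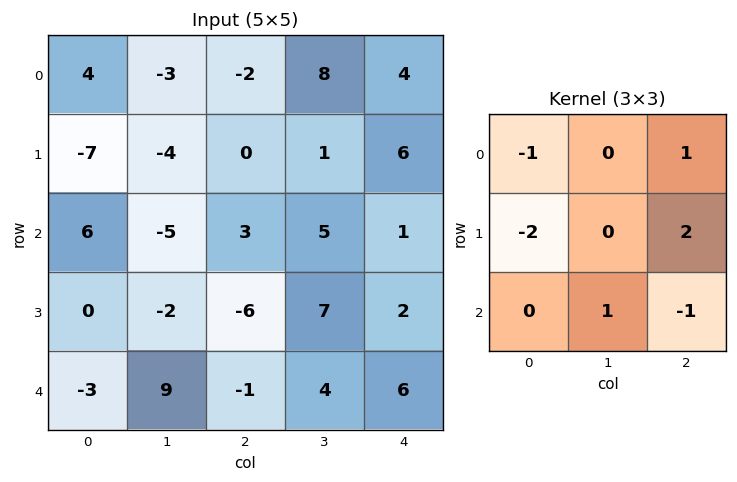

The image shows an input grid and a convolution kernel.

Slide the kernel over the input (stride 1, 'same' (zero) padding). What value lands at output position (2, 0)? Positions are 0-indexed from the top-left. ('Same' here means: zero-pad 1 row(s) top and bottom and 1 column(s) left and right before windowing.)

The receptive field on the zero-padded input at this output position is [0 -7 -4 / 0 6 -5 / 0 0 -2]. Elementwise product with the kernel and sum: 0·-1 + -4·1 + 0·-2 + -5·2 + 0·1 + -2·-1.

-12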